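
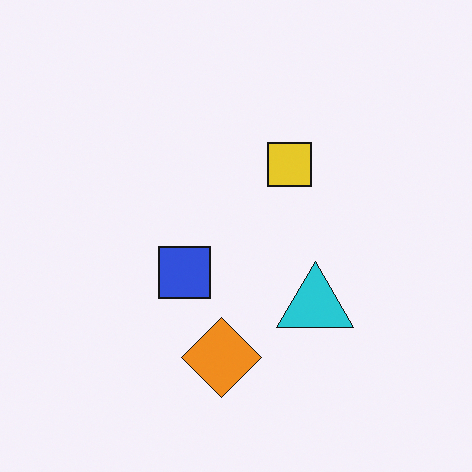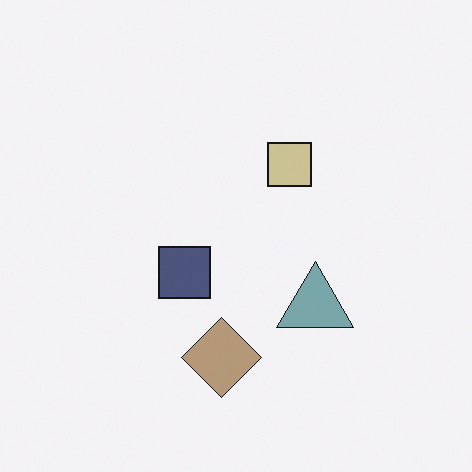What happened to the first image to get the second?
It was heavily desaturated.

All colors are more muted and greyish — a global saturation change.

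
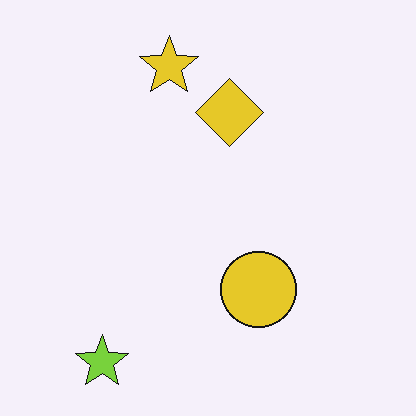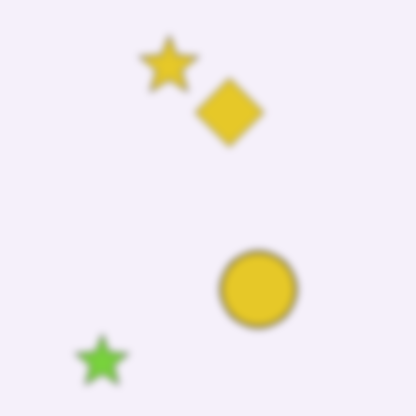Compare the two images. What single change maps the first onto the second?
Moderately blurred.

Shape edges and outlines are uniformly softened across the whole image.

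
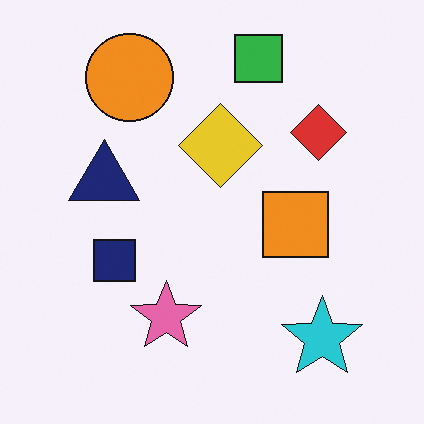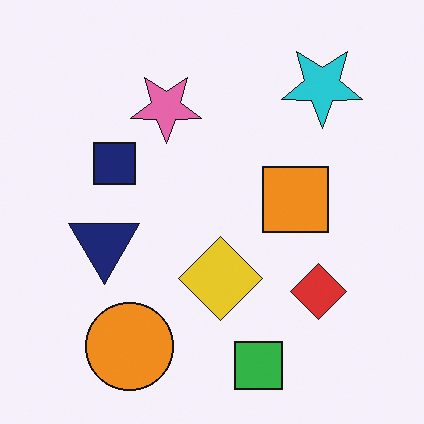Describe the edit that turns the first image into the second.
This is the original image flipped vertically (top ↔ bottom).

The green square is in the top of the first image and the bottom of the second — shapes on opposite sides of the horizontal midline have swapped in a mirror flip.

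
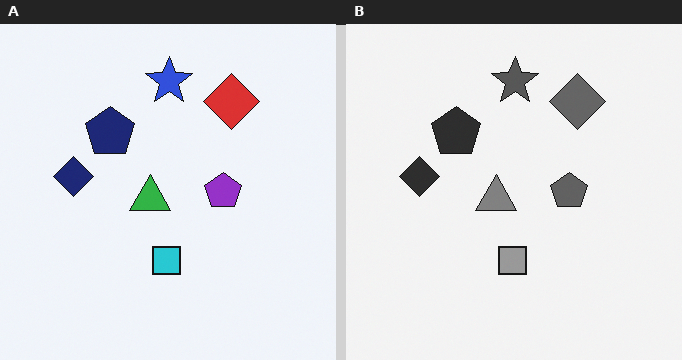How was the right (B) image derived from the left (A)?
The image was converted to grayscale.

All color is removed — every shape is now a shade of grey.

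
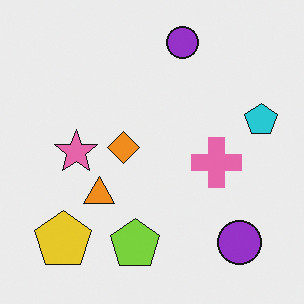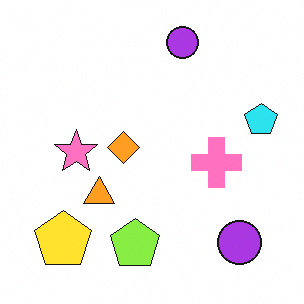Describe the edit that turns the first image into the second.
The second image is the first slightly brightened.

Every pixel — background and shapes alike — is uniformly brightened.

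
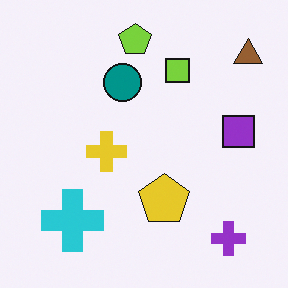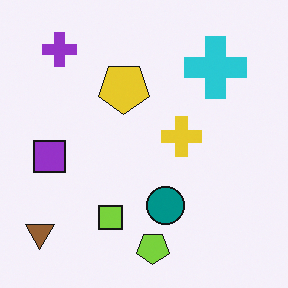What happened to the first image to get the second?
The transformation is: rotated 180°.

The brown triangle sits in the top-right of the first image and the bottom-left of the second — consistent with a whole-image 180° rotation.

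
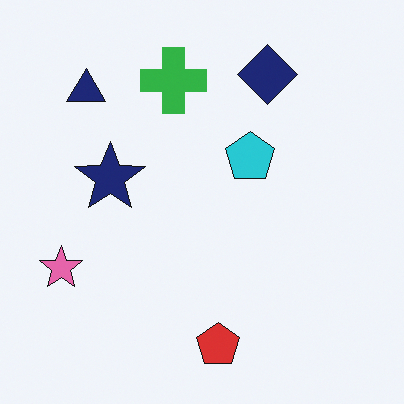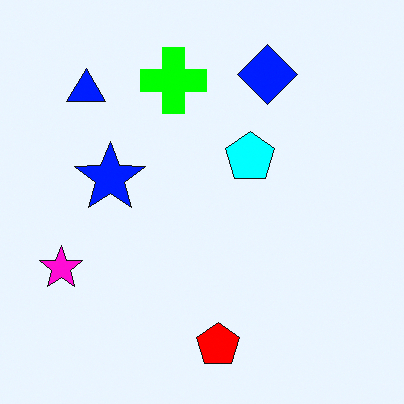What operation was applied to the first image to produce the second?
The transformation is: heavily oversaturated.

All colors are more vivid — a global saturation change.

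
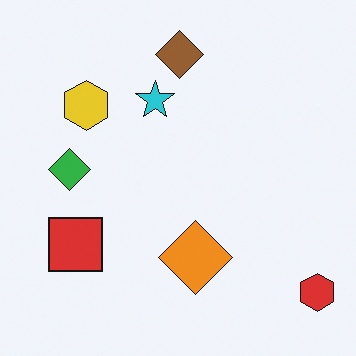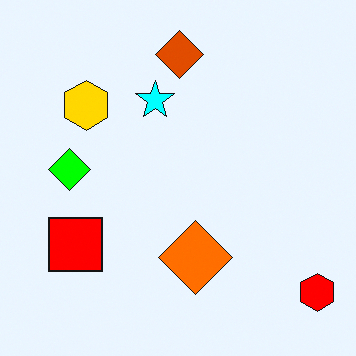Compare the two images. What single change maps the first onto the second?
It was heavily oversaturated.

All colors are more vivid — a global saturation change.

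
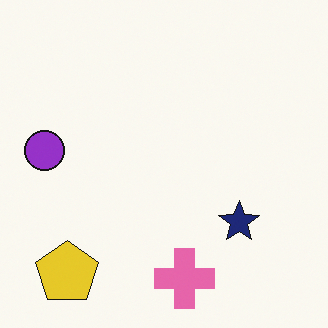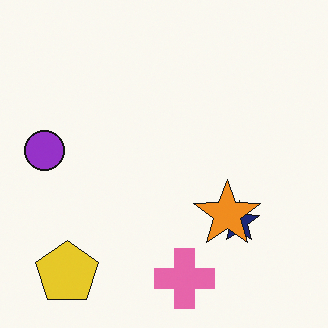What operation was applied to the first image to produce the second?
The second image is the first overlaid with an additional orange star.

An orange star appears in the second image that is absent from the first.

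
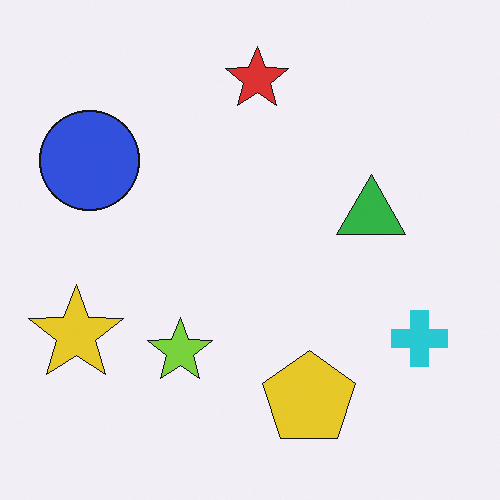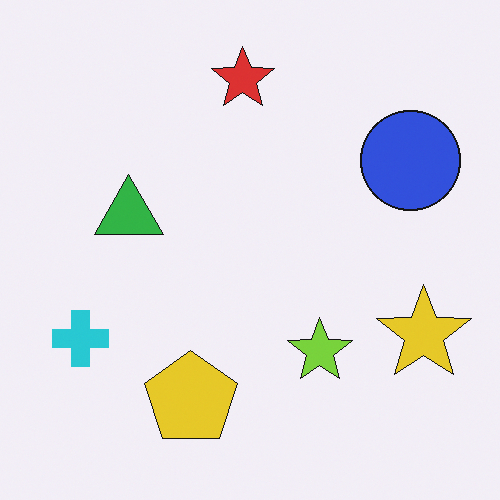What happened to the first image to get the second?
It was flipped horizontally (left ↔ right).

The yellow star is in the bottom-left of the first image and the bottom-right of the second — shapes on opposite sides of the vertical midline have swapped in a mirror flip.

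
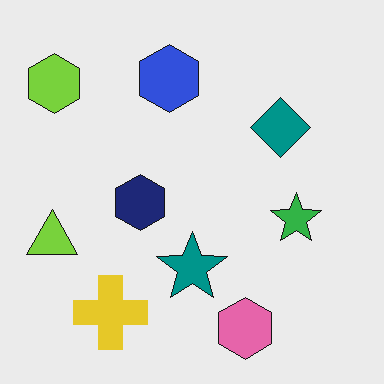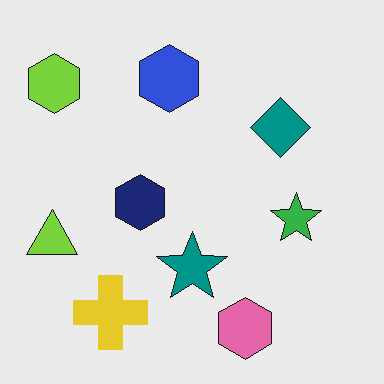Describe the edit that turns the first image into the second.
JPEG-compressed with visible artifacts.

Blocky 8×8 compression artifacts appear around shape edges and the flat background shows ringing — characteristic JPEG degradation.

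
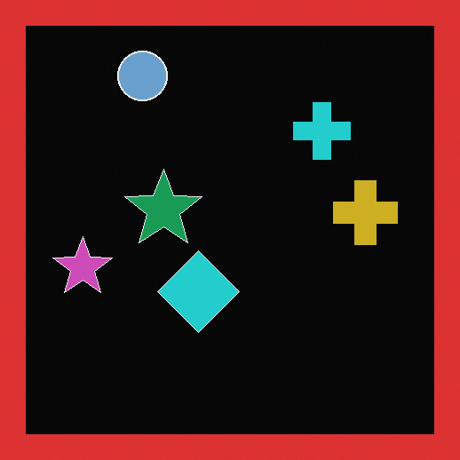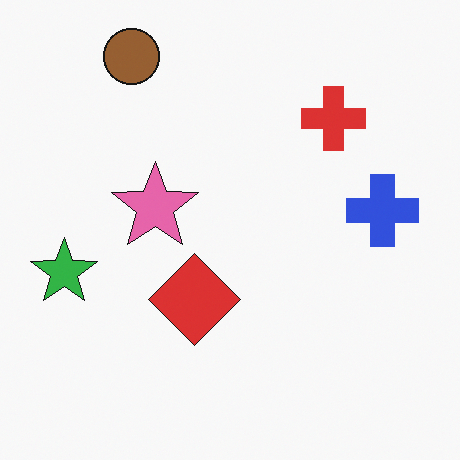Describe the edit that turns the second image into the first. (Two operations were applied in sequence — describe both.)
The transformation is: color-inverted (negative), then framed with a red border.

The light background has become dark and every shape's color is its complement — a photographic negative. A solid red frame runs around the edge of the first image, with the content slightly shrunk inside it.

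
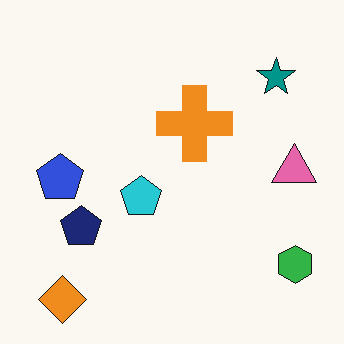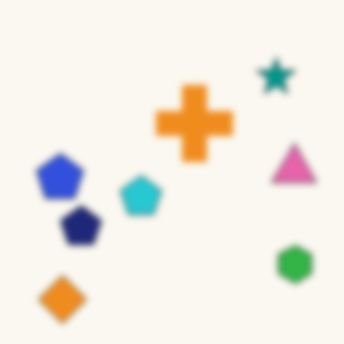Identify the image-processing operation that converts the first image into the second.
This is the original image noticeably gaussian-blurred.

Shape edges and outlines are uniformly softened across the whole image.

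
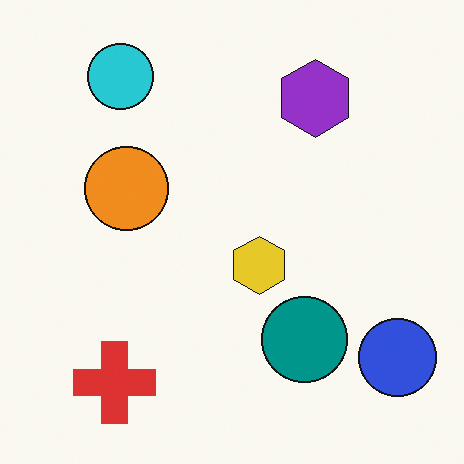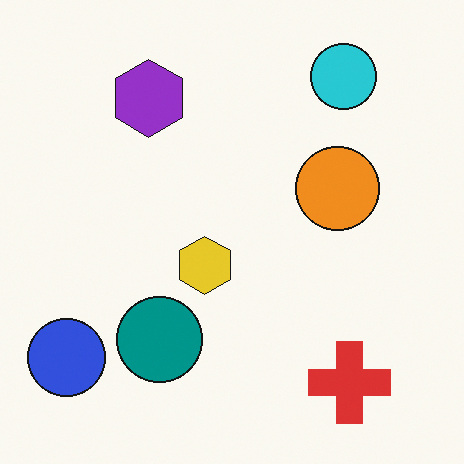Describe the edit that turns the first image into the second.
The image was flipped horizontally (left ↔ right).

The blue circle is in the bottom-right of the first image and the bottom-left of the second — shapes on opposite sides of the vertical midline have swapped in a mirror flip.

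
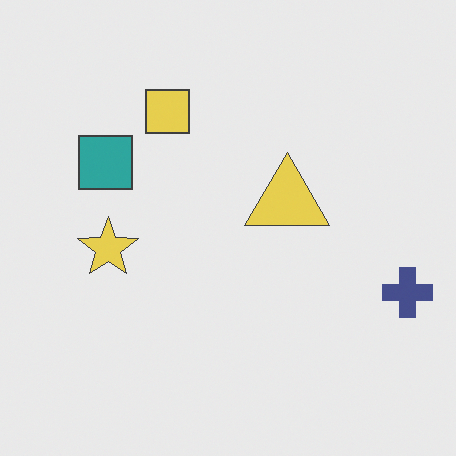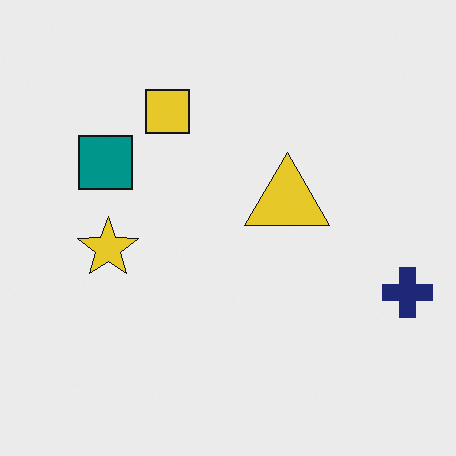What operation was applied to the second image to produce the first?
It was given slightly reduced contrast.

Tones are pushed toward mid-grey across the whole image — a global contrast change.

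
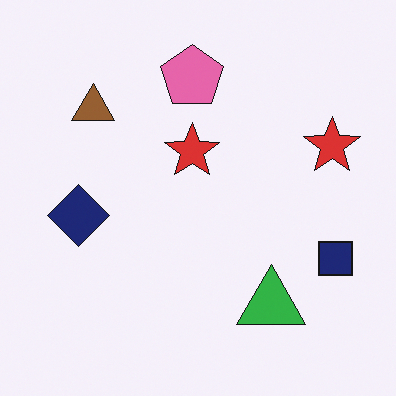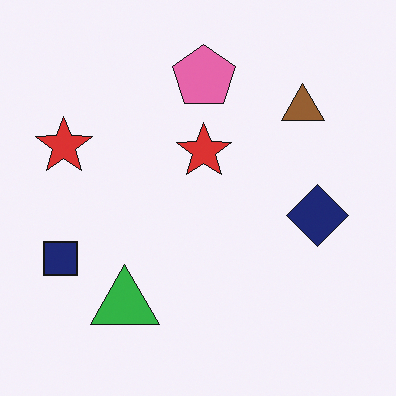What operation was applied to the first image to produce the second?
This is the original image flipped horizontally (left ↔ right).

The navy square is in the right of the first image and the left of the second — shapes on opposite sides of the vertical midline have swapped in a mirror flip.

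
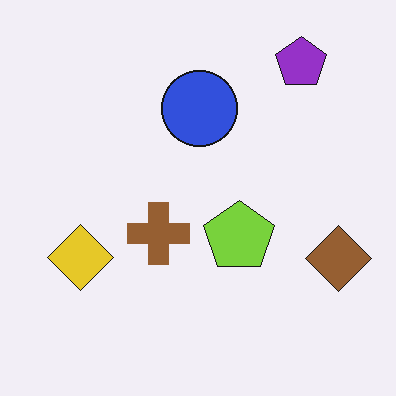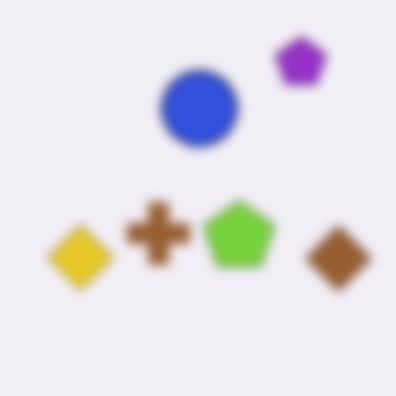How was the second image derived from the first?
It was strongly gaussian-blurred.

Shape edges and outlines are uniformly softened across the whole image.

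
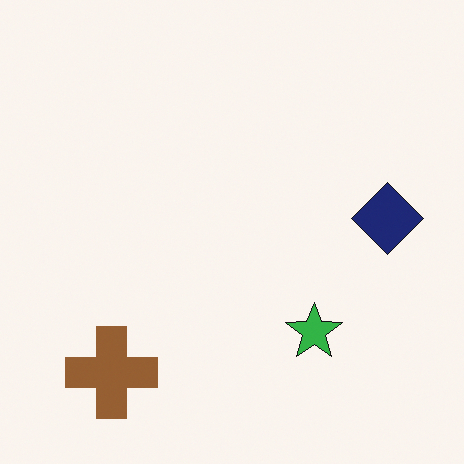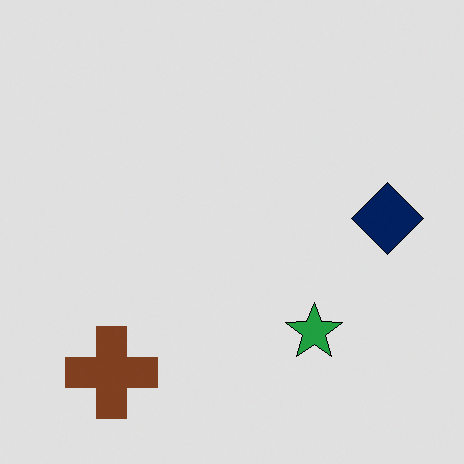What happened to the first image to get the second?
Moderately posterized.

Each flat color has snapped to a coarser quantized level — most visibly, the near-white background has dropped to a flat grey.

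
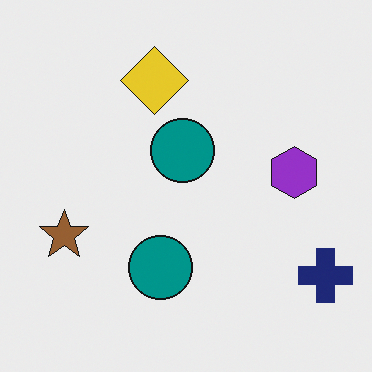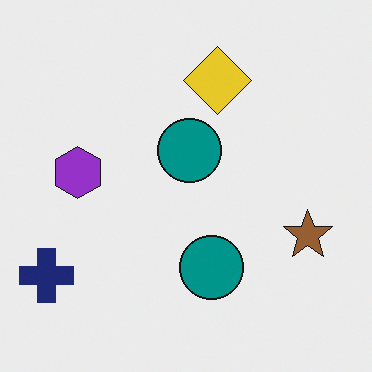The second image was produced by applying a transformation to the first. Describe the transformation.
The second image is the first flipped horizontally (left ↔ right).

The navy cross is in the bottom-right of the first image and the bottom-left of the second — shapes on opposite sides of the vertical midline have swapped in a mirror flip.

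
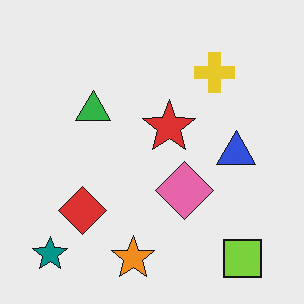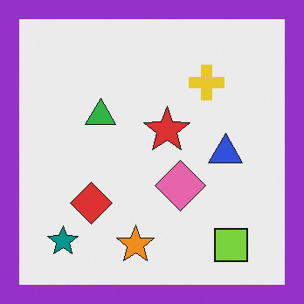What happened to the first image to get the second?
This is the original image framed with a purple border.

A solid purple frame runs around the edge of the second image, with the content slightly shrunk inside it.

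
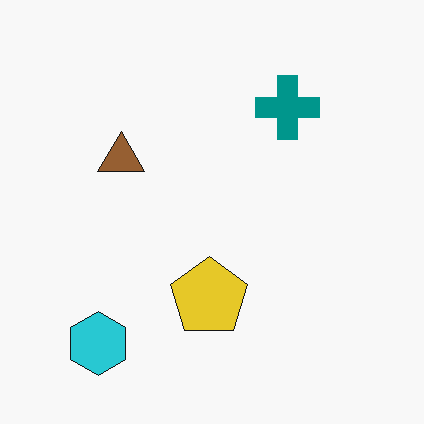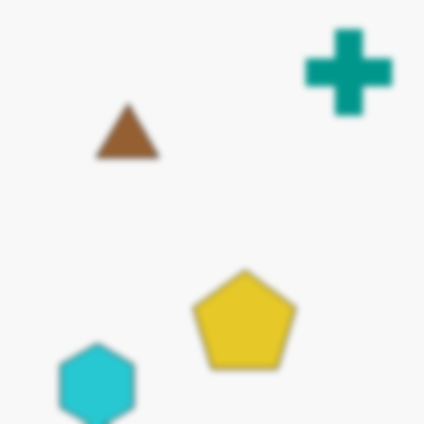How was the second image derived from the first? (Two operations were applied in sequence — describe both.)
The second image is the first cropped to a modestly smaller region and rescaled, then moderately blurred.

The visible shapes are larger and the field of view is narrower; shapes near the original edges may be partly or wholly outside the frame — a crop-and-rescale. Shape edges and outlines are uniformly softened across the whole image.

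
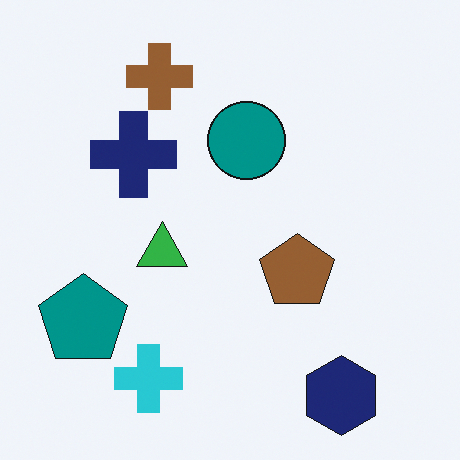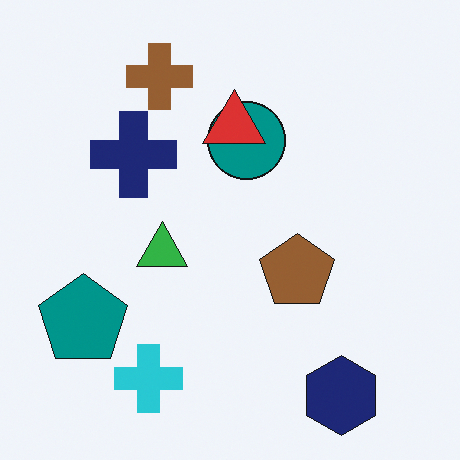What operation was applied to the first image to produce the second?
It was overlaid with an additional red triangle.

A red triangle appears in the second image that is absent from the first.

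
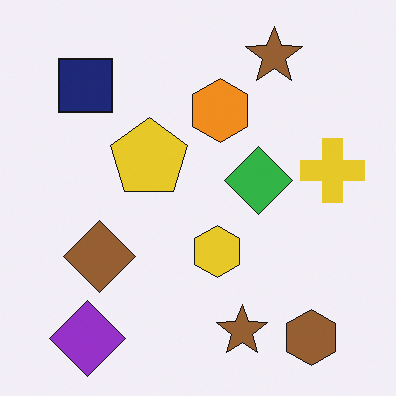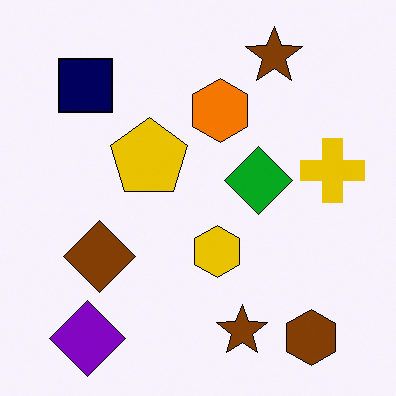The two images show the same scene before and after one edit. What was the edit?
This is the original image given slightly increased contrast.

Tones are pushed away from mid-grey across the whole image — a global contrast change.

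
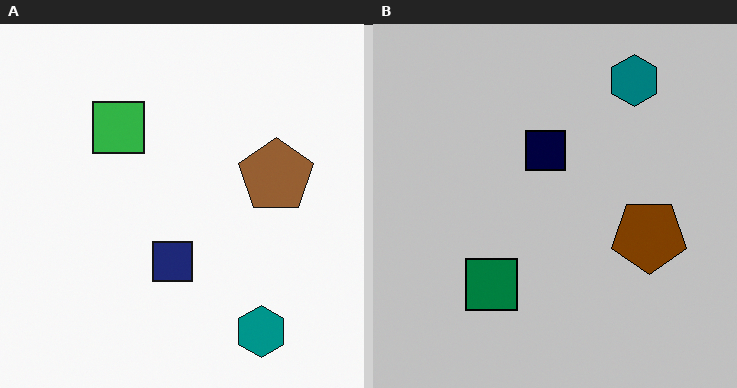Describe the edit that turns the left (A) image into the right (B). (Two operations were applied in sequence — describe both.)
The image was flipped vertically (top ↔ bottom), then aggressively posterized.

The teal hexagon is in the bottom-right of the left (A) image and the top-right of the right (B) — shapes on opposite sides of the horizontal midline have swapped in a mirror flip. Each flat color has snapped to a coarser quantized level — most visibly, the near-white background has dropped to a flat grey.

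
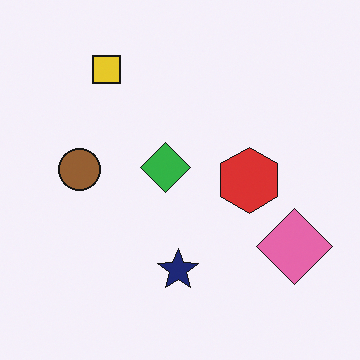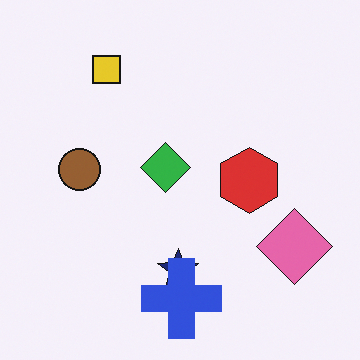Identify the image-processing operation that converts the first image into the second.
The second image is the first overlaid with an additional blue cross.

A blue cross appears in the second image that is absent from the first.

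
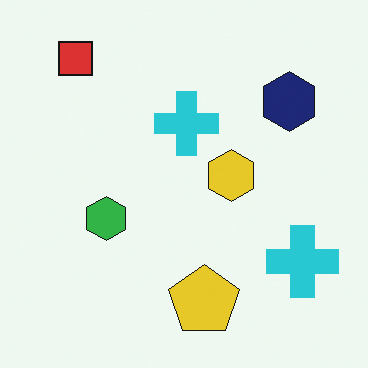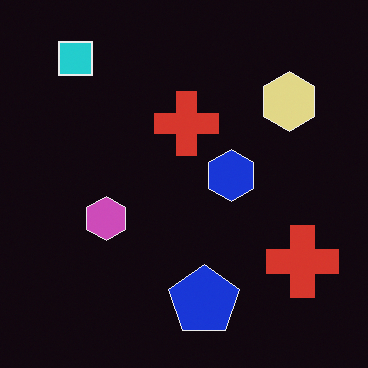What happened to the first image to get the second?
The image was color-inverted (negative).

The light background has become dark and every shape's color is its complement — a photographic negative.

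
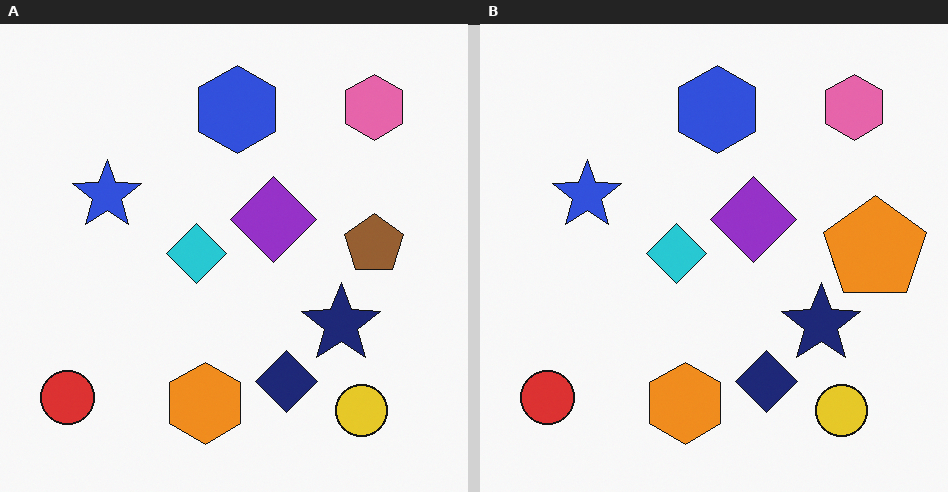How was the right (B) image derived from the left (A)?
It was overlaid with an additional orange pentagon.

An orange pentagon appears in the right (B) image that is absent from the left (A).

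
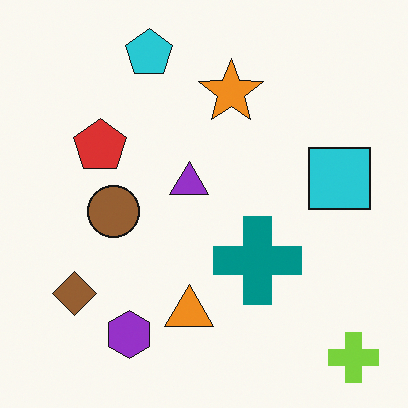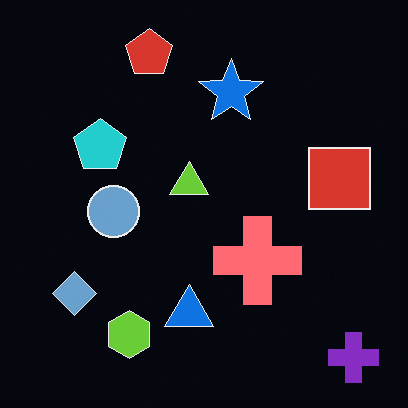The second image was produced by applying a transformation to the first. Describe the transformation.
This is the original image color-inverted (negative).

The light background has become dark and every shape's color is its complement — a photographic negative.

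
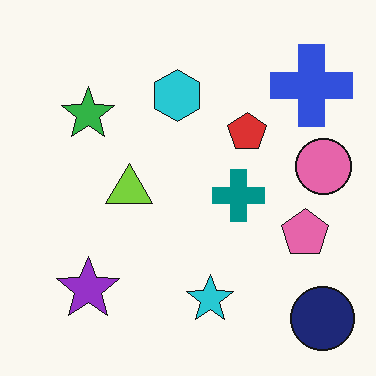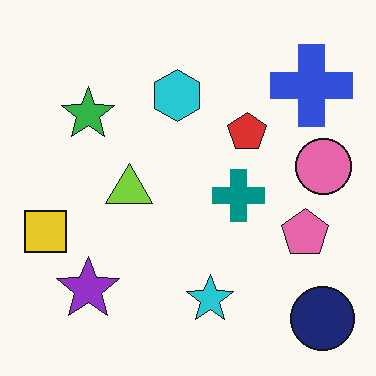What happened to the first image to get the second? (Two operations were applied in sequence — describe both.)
The transformation is: JPEG-compressed with visible artifacts, then overlaid with an additional yellow square.

Blocky 8×8 compression artifacts appear around shape edges and the flat background shows ringing — characteristic JPEG degradation. A yellow square appears in the second image that is absent from the first.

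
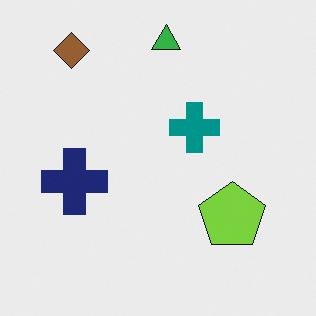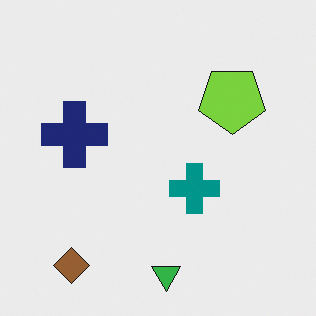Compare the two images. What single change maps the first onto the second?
This is the original image flipped vertically (top ↔ bottom).

The green triangle is in the top of the first image and the bottom of the second — shapes on opposite sides of the horizontal midline have swapped in a mirror flip.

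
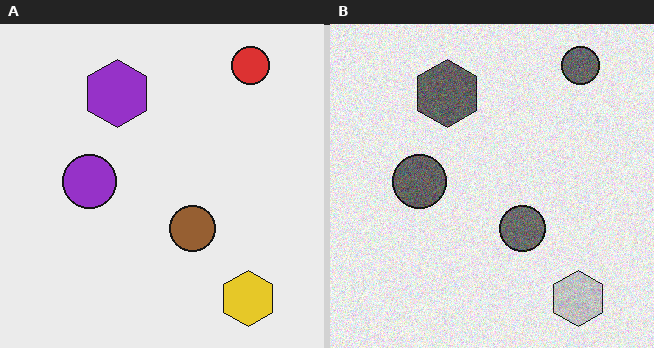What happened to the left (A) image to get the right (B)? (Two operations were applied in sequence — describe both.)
It was converted to grayscale, then degraded with moderate additive noise.

All color is removed — every shape is now a shade of grey. Random speckle covers the whole image, including the flat background.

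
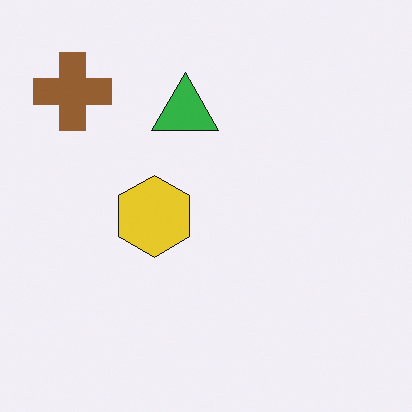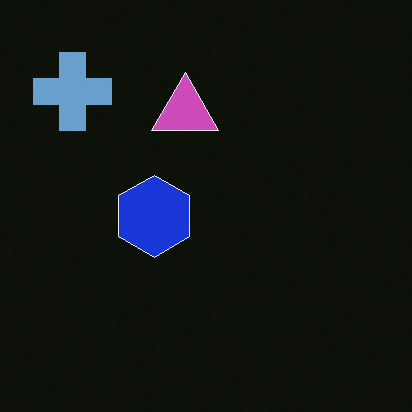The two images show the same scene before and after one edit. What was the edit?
The second image is the first color-inverted (negative).

The light background has become dark and every shape's color is its complement — a photographic negative.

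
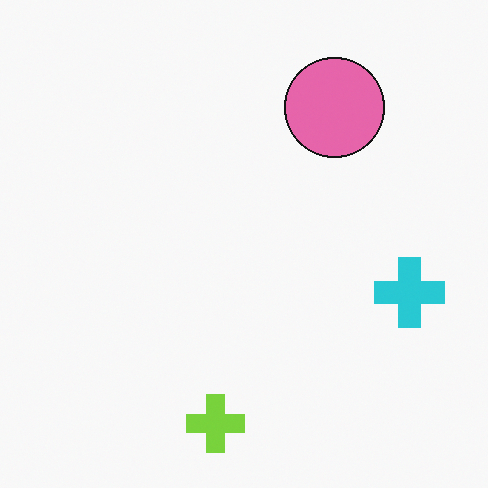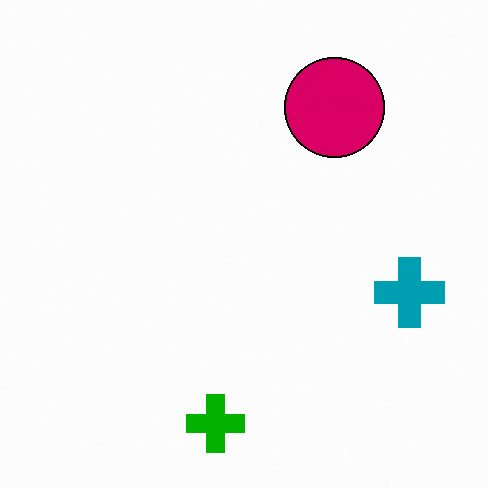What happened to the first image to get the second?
The second image is the first boosted in contrast.

Tones are pushed away from mid-grey across the whole image — a global contrast change.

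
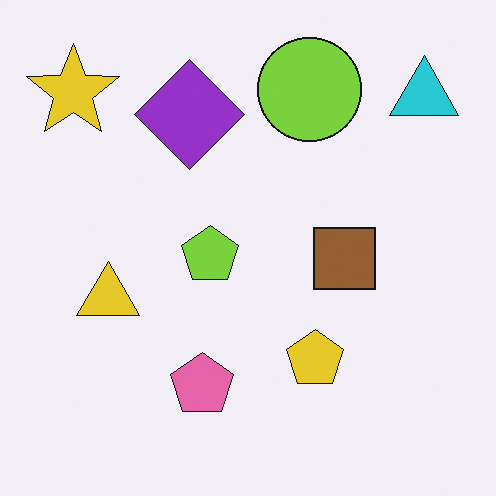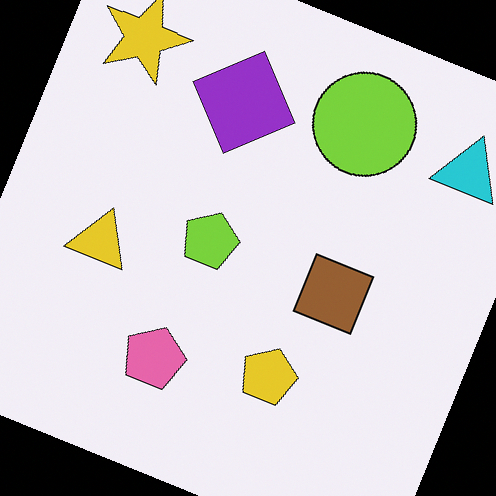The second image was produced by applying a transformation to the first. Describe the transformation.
This is the original image rotated clockwise by a clearly visible amount.

Every shape is tilted by the same angle and the image corners show triangular fill wedges — a whole-image rotation by a non-right angle.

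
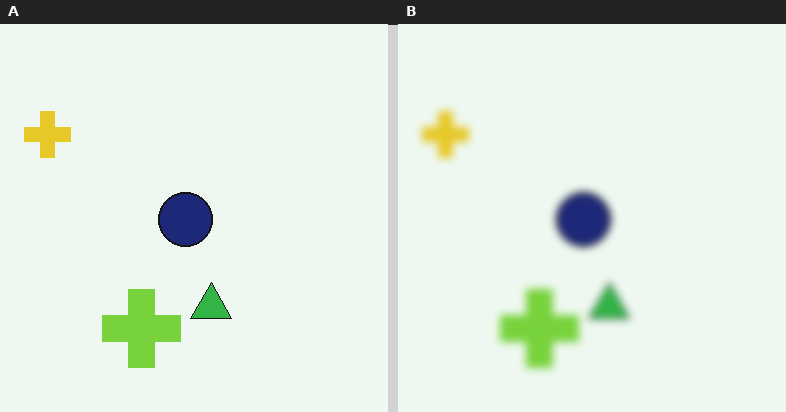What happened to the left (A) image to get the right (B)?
The image was noticeably gaussian-blurred.

Shape edges and outlines are uniformly softened across the whole image.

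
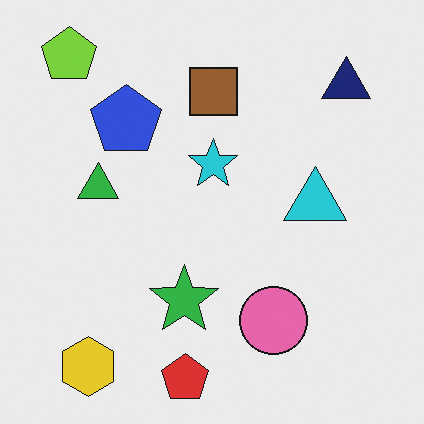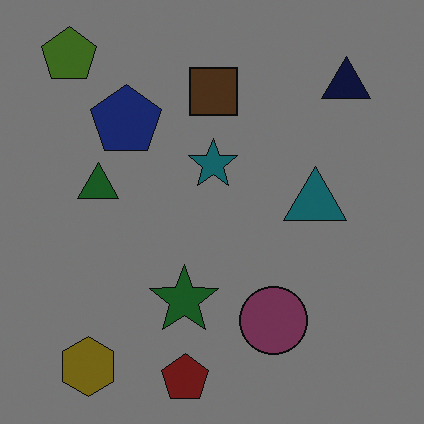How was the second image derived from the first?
The image was noticeably darkened.

Every pixel — background and shapes alike — is uniformly darkened.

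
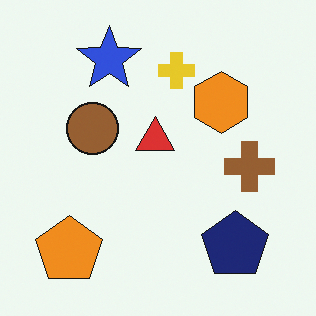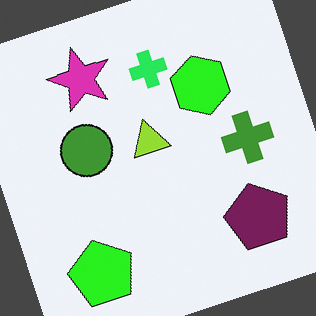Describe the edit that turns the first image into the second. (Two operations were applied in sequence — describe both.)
It was rotated counter-clockwise by a moderate amount, then hue-shifted through roughly a third of the color wheel.

Every shape is tilted by the same angle and the image corners show triangular fill wedges — a whole-image rotation by a non-right angle. Every shape's color has rotated by the same amount around the hue wheel — a uniform hue shift.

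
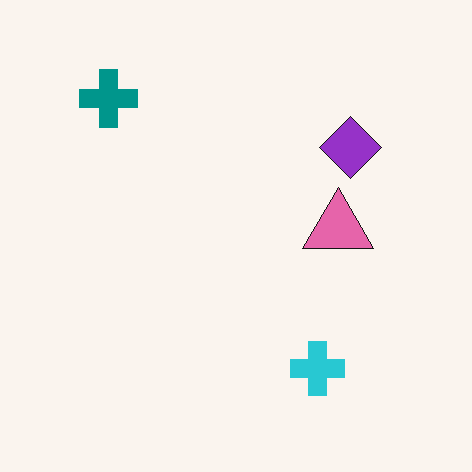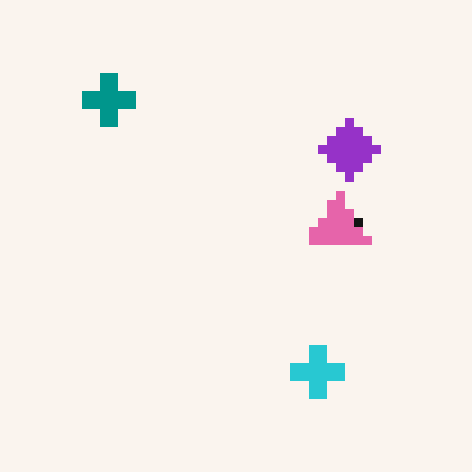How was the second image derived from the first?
This is the original image coarsely pixelated.

Shapes are reduced to large square blocks; fine edges and outlines are lost — a downscale-then-upscale (mosaic) effect.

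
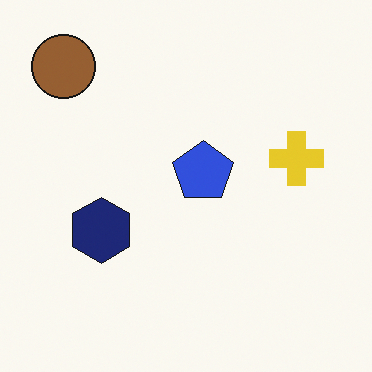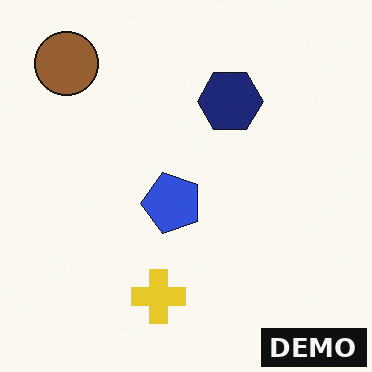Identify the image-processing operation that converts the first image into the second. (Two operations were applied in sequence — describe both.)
The second image is the first transposed (reflected across the top-left ↔ bottom-right diagonal), then watermarked with the text "DEMO" in the lower-right corner.

Shapes have swapped their row and column positions — what was in the top-right is now in the bottom-left — a diagonal reflection. A dark label reading "DEMO" appears in the lower-right corner.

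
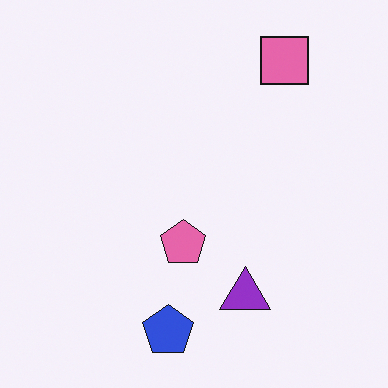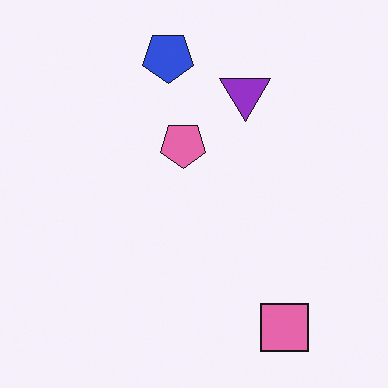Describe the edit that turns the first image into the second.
The image was flipped vertically (top ↔ bottom).

The blue pentagon is in the bottom of the first image and the top of the second — shapes on opposite sides of the horizontal midline have swapped in a mirror flip.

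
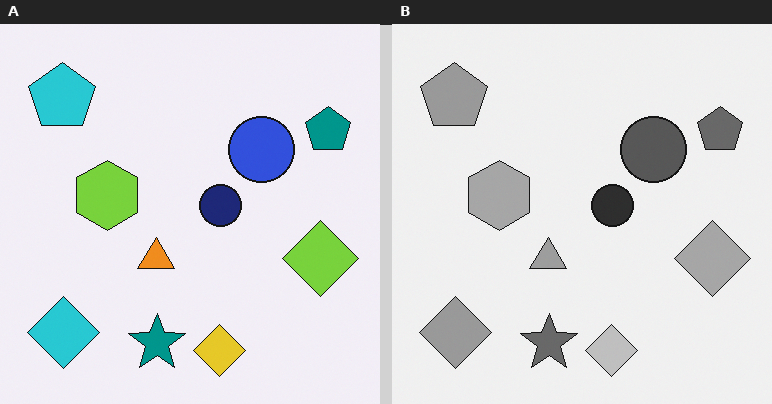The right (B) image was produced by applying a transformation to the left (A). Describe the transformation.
It was converted to grayscale.

All color is removed — every shape is now a shade of grey.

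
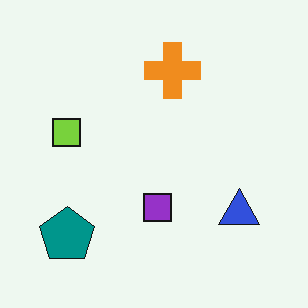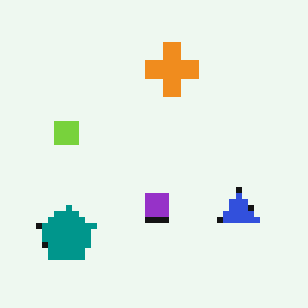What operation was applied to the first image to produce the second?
This is the original image pixelated into visible square blocks.

Shapes are reduced to large square blocks; fine edges and outlines are lost — a downscale-then-upscale (mosaic) effect.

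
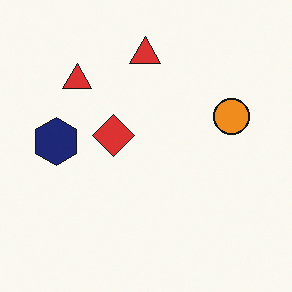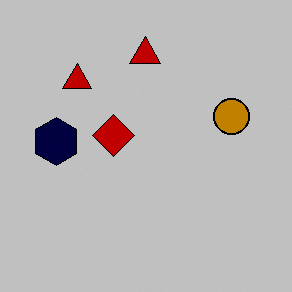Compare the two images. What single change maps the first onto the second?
This is the original image heavily posterized to just a handful of flat colors.

Each flat color has snapped to a coarser quantized level — most visibly, the near-white background has dropped to a flat grey.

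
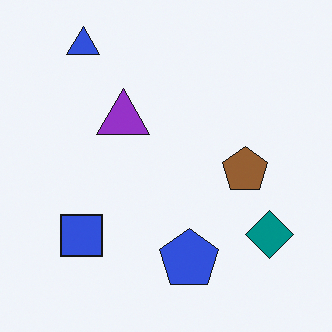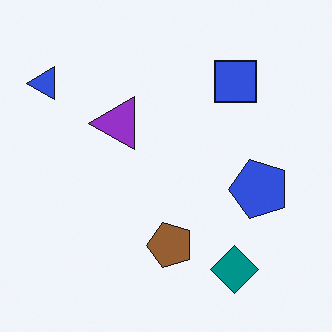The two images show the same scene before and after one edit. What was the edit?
The image was transposed (reflected across the top-left ↔ bottom-right diagonal).

Shapes have swapped their row and column positions — what was in the top-right is now in the bottom-left — a diagonal reflection.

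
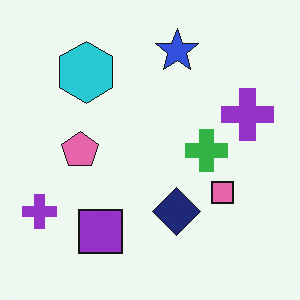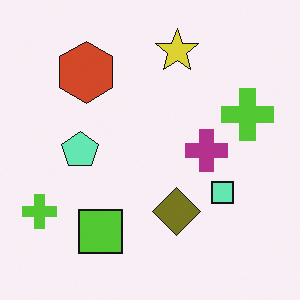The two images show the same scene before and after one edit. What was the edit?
It was hue-shifted by a large amount.

Every shape's color has rotated by the same amount around the hue wheel — a uniform hue shift.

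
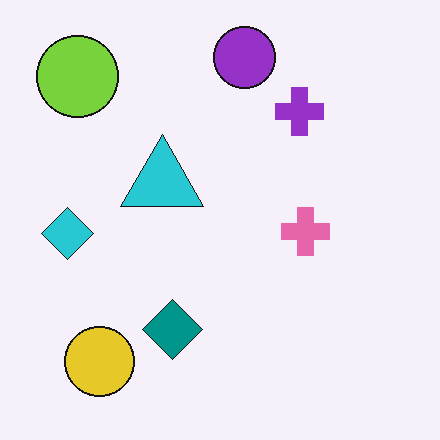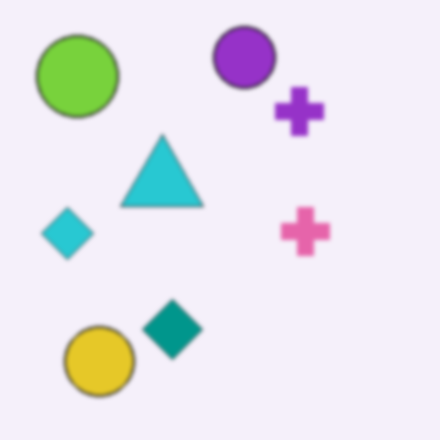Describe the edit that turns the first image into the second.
It was slightly softened.

Shape edges and outlines are uniformly softened across the whole image.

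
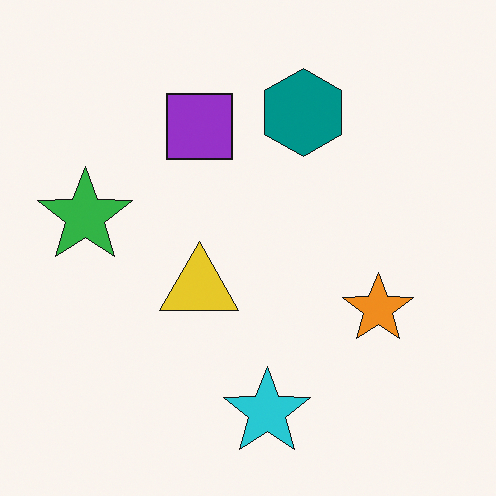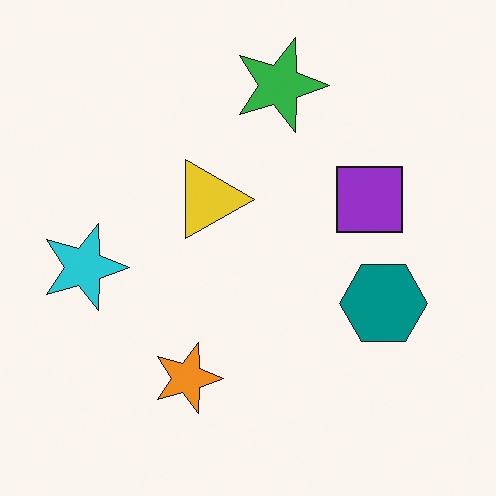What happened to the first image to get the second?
It was rotated 90° clockwise.

The green star sits in the left of the first image and the top of the second — consistent with a whole-image 90° clockwise rotation.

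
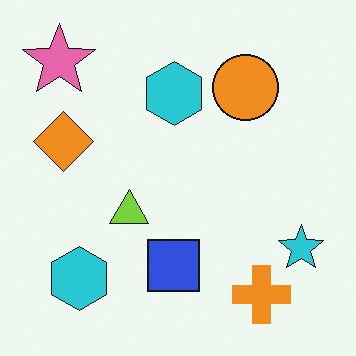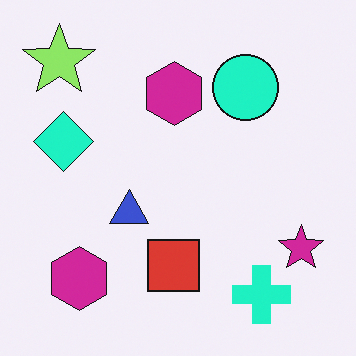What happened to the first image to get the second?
It was hue-shifted by a moderate amount.

Every shape's color has rotated by the same amount around the hue wheel — a uniform hue shift.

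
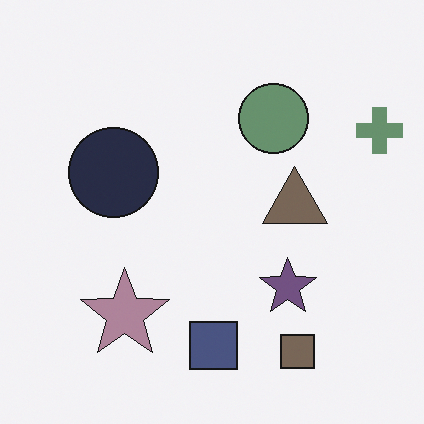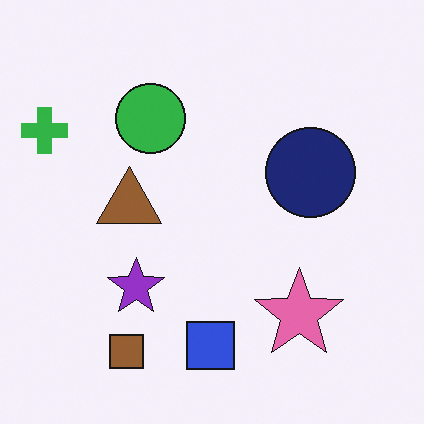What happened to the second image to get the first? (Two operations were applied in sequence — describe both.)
This is the original image heavily desaturated, then flipped horizontally (left ↔ right).

All colors are more muted and greyish — a global saturation change. The green cross is in the top-left of the second image and the top-right of the first — shapes on opposite sides of the vertical midline have swapped in a mirror flip.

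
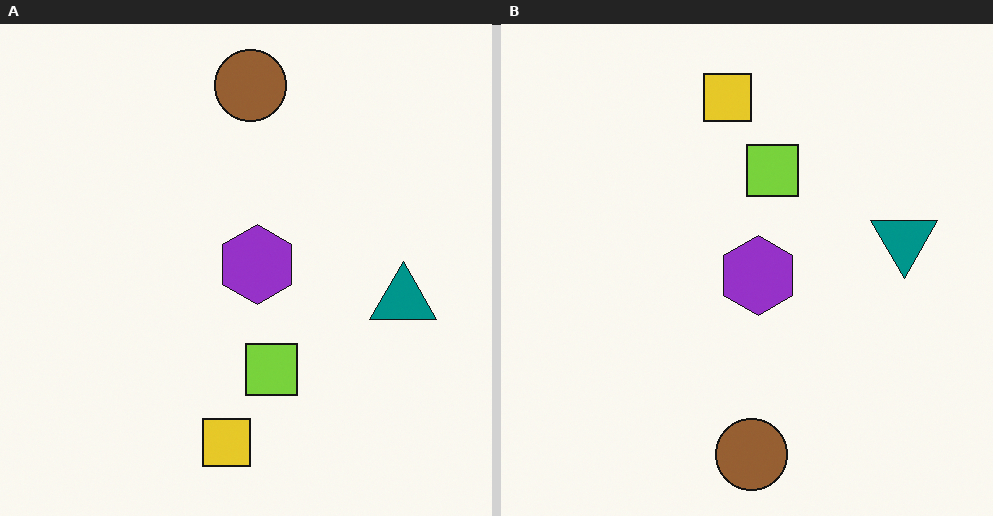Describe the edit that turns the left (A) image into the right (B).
Flipped vertically (top ↔ bottom).

The brown circle is in the top of the left (A) image and the bottom of the right (B) — shapes on opposite sides of the horizontal midline have swapped in a mirror flip.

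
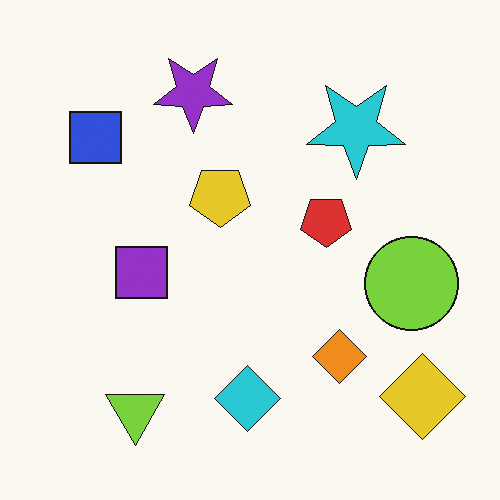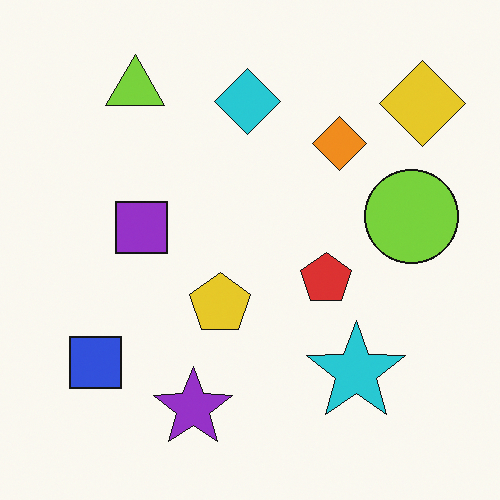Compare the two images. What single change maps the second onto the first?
The first image is the second flipped vertically (top ↔ bottom).

The lime triangle is in the top-left of the second image and the bottom-left of the first — shapes on opposite sides of the horizontal midline have swapped in a mirror flip.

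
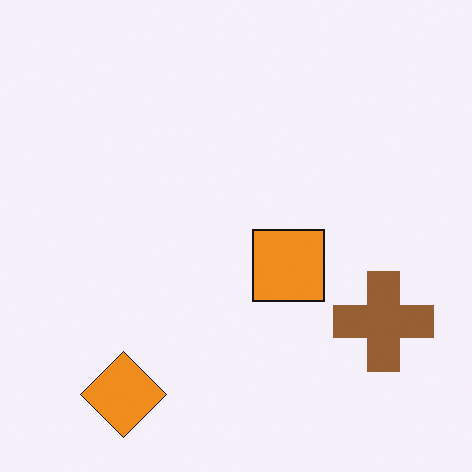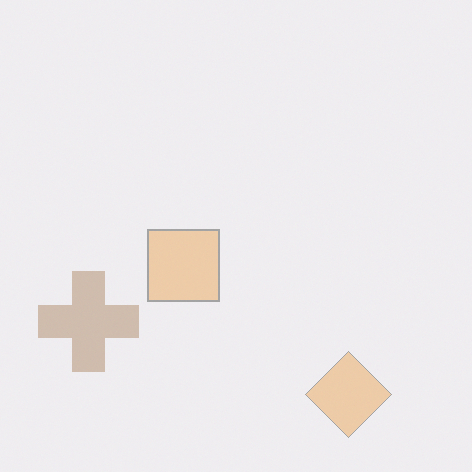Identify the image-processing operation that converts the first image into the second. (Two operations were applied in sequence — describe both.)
It was given much lower contrast, then flipped horizontally (left ↔ right).

Tones are pushed toward mid-grey across the whole image — a global contrast change. The brown cross is in the bottom-right of the first image and the bottom-left of the second — shapes on opposite sides of the vertical midline have swapped in a mirror flip.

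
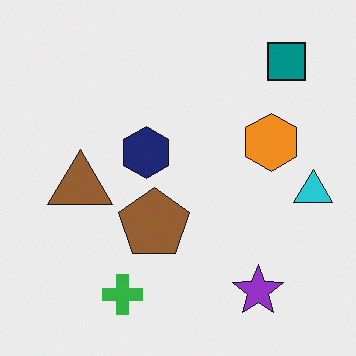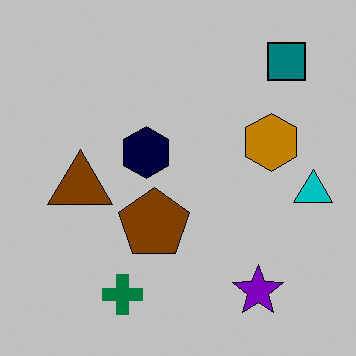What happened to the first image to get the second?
The second image is the first aggressively posterized.

Each flat color has snapped to a coarser quantized level — most visibly, the near-white background has dropped to a flat grey.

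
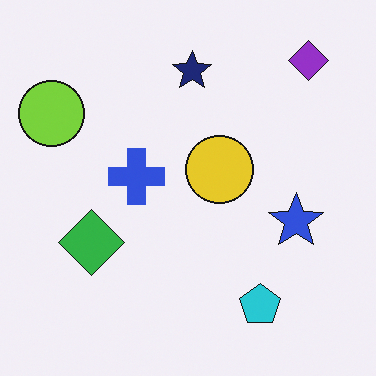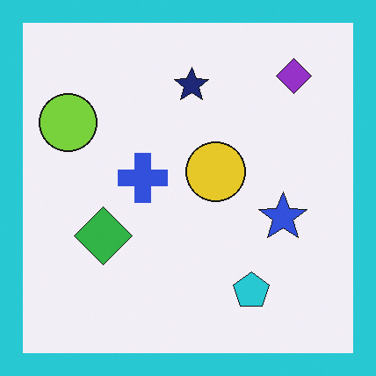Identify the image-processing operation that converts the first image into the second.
It was framed with a cyan border.

A solid cyan frame runs around the edge of the second image, with the content slightly shrunk inside it.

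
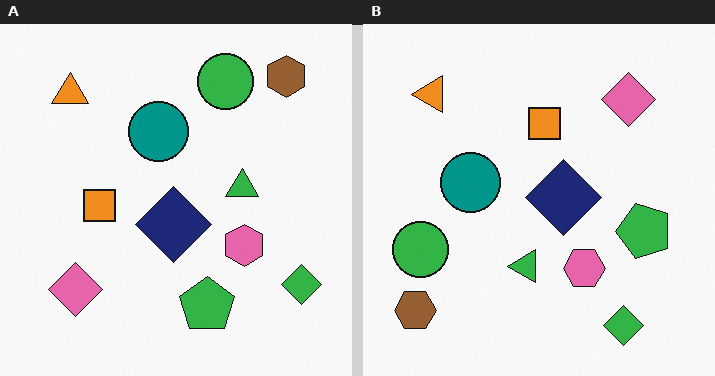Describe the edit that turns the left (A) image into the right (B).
It was transposed (reflected across the top-left ↔ bottom-right diagonal).

Shapes have swapped their row and column positions — what was in the top-right is now in the bottom-left — a diagonal reflection.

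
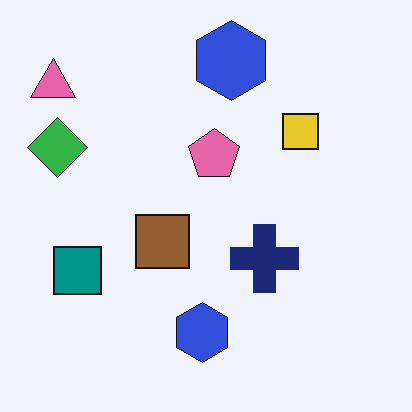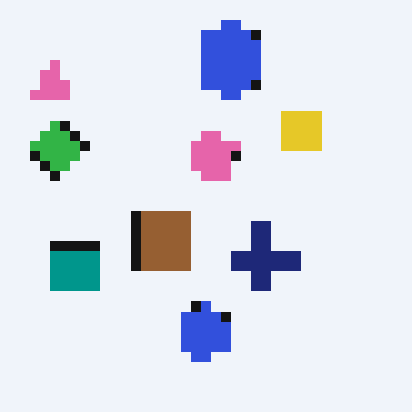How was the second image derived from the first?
The transformation is: coarsely pixelated.

Shapes are reduced to large square blocks; fine edges and outlines are lost — a downscale-then-upscale (mosaic) effect.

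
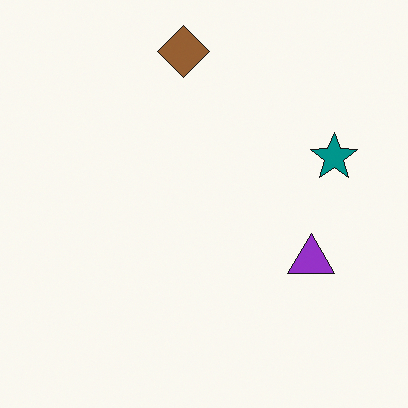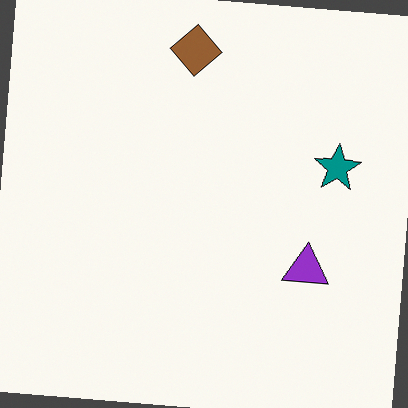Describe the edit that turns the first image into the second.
It was rotated clockwise by a slight angle.

Every shape is tilted by the same angle and the image corners show triangular fill wedges — a whole-image rotation by a non-right angle.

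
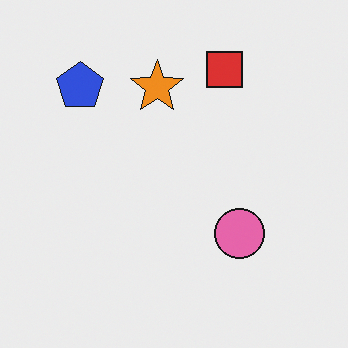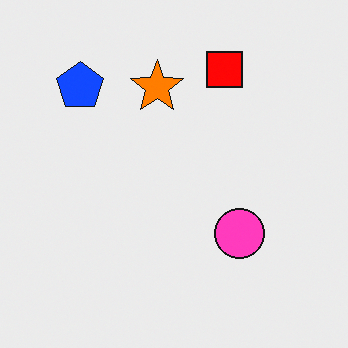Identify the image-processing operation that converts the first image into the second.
Made much more vivid (saturation change).

All colors are more vivid — a global saturation change.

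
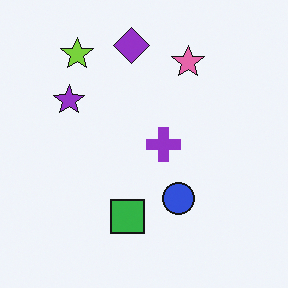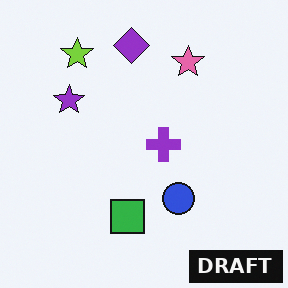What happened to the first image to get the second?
It was watermarked with the text "DRAFT" in the lower-right corner.

A dark label reading "DRAFT" appears in the lower-right corner.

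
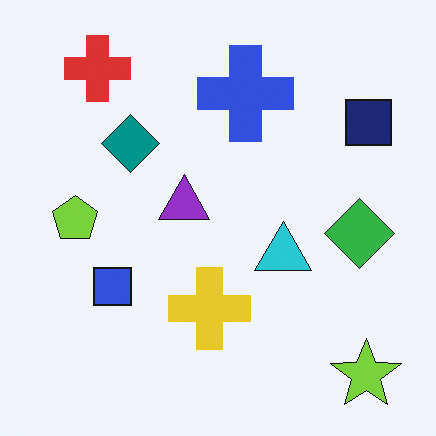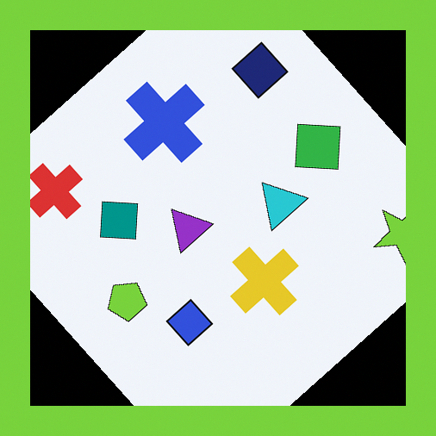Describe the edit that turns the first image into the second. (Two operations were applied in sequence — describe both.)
It was rotated counter-clockwise by a large amount — several tens of degrees, then framed with a lime border.

Every shape is tilted by the same angle and the image corners show triangular fill wedges — a whole-image rotation by a non-right angle. A solid lime frame runs around the edge of the second image, with the content slightly shrunk inside it.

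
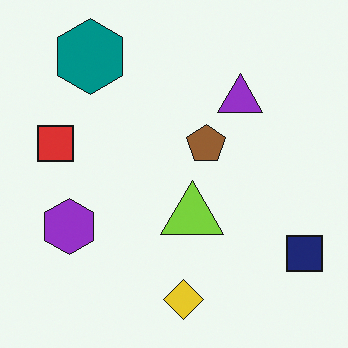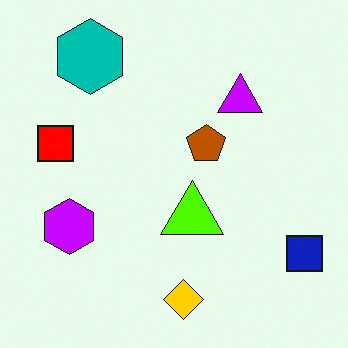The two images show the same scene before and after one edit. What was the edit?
The second image is the first heavily oversaturated.

All colors are more vivid — a global saturation change.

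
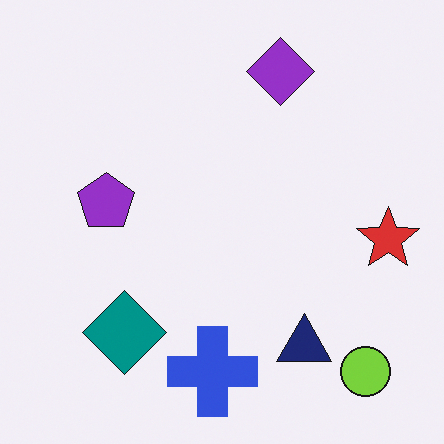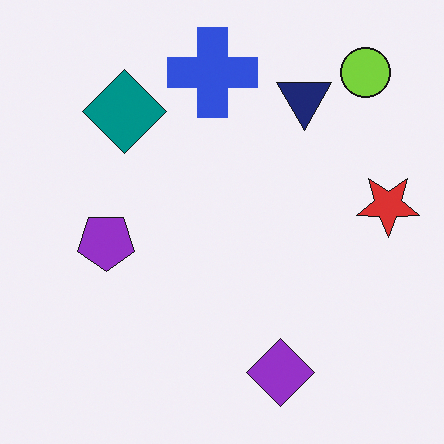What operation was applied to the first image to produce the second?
The image was flipped vertically (top ↔ bottom).

The purple diamond is in the top of the first image and the bottom of the second — shapes on opposite sides of the horizontal midline have swapped in a mirror flip.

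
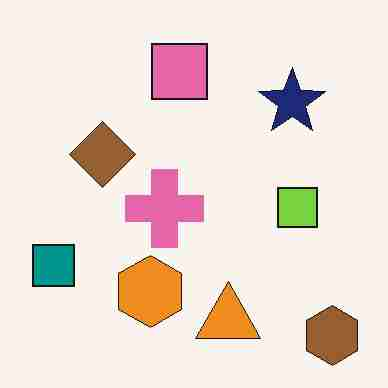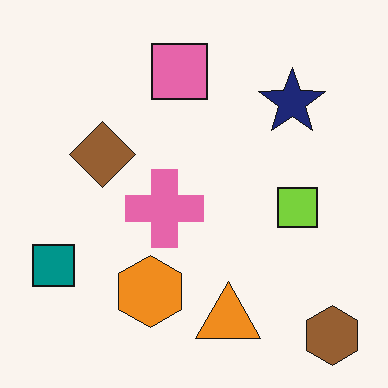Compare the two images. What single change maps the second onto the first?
The image was degraded with heavy JPEG compression.

Blocky 8×8 compression artifacts appear around shape edges and the flat background shows ringing — characteristic JPEG degradation.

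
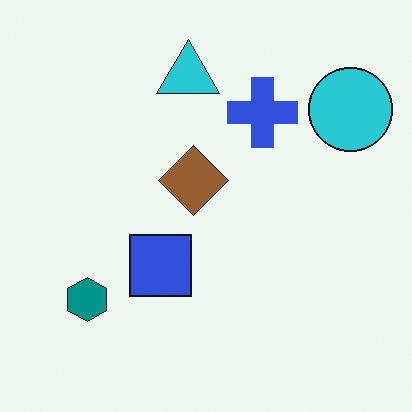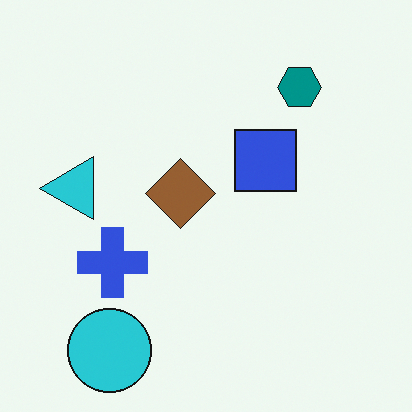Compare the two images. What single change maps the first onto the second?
The image was transposed (reflected across the top-left ↔ bottom-right diagonal).

Shapes have swapped their row and column positions — what was in the top-right is now in the bottom-left — a diagonal reflection.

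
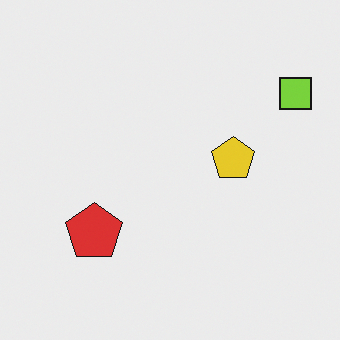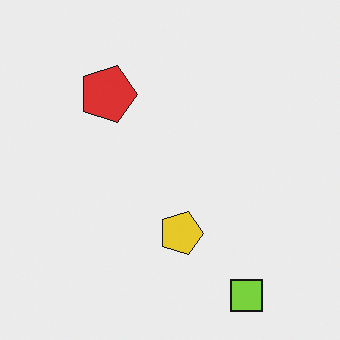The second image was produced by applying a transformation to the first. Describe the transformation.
The second image is the first rotated 90° clockwise.

The lime square sits in the top-right of the first image and the bottom-right of the second — consistent with a whole-image 90° clockwise rotation.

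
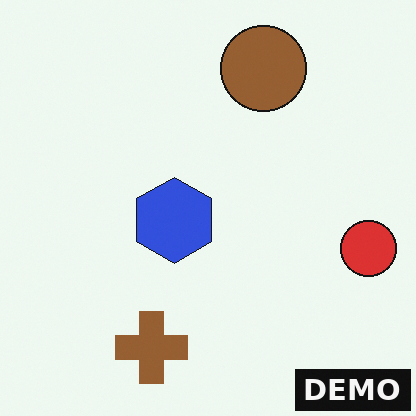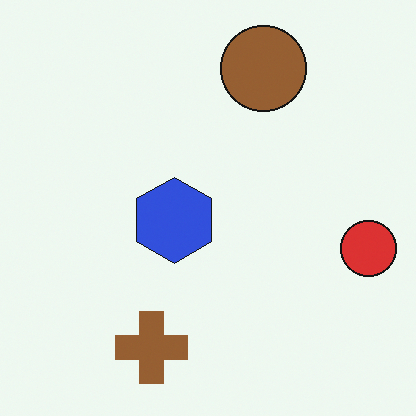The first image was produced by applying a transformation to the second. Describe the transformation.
The first image is the second watermarked with the text "DEMO" in the lower-right corner.

A dark label reading "DEMO" appears in the lower-right corner.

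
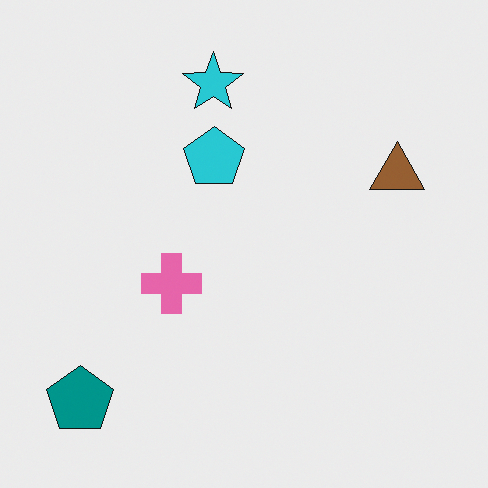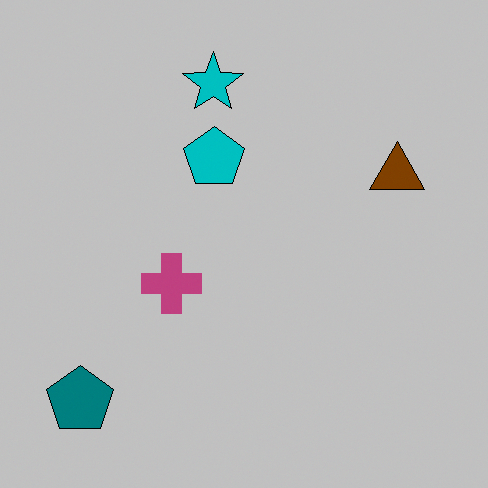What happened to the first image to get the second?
Aggressively posterized.

Each flat color has snapped to a coarser quantized level — most visibly, the near-white background has dropped to a flat grey.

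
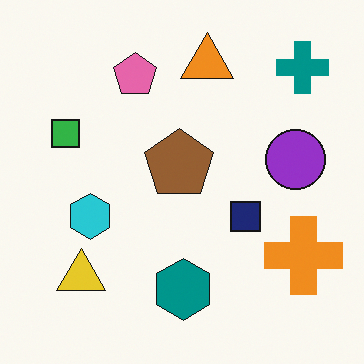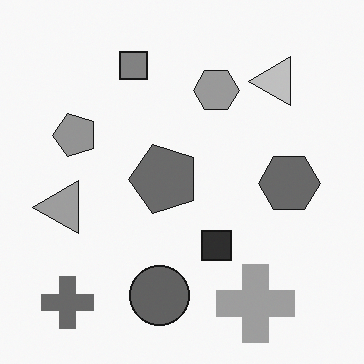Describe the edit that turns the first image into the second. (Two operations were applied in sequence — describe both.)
The second image is the first converted to grayscale, then transposed (reflected across the top-left ↔ bottom-right diagonal).

All color is removed — every shape is now a shade of grey. Shapes have swapped their row and column positions — what was in the top-right is now in the bottom-left — a diagonal reflection.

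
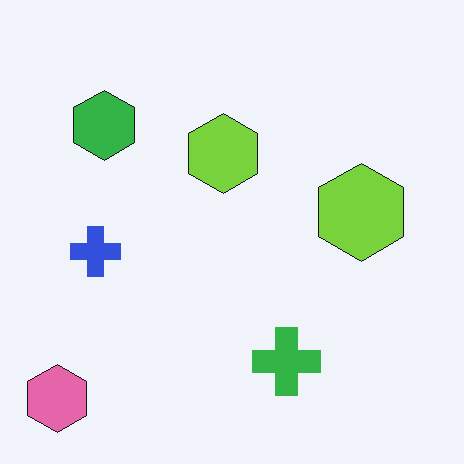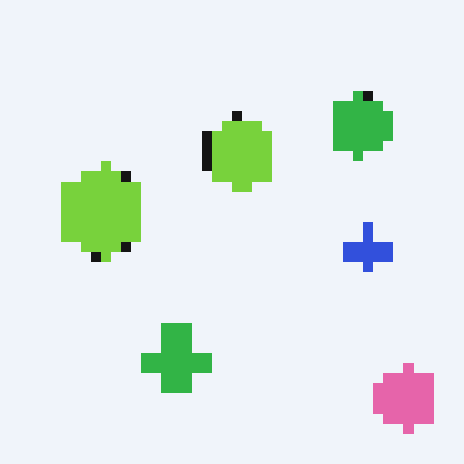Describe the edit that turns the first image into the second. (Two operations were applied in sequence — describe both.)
This is the original image coarsely pixelated, then flipped horizontally (left ↔ right).

Shapes are reduced to large square blocks; fine edges and outlines are lost — a downscale-then-upscale (mosaic) effect. The pink hexagon is in the bottom-left of the first image and the bottom-right of the second — shapes on opposite sides of the vertical midline have swapped in a mirror flip.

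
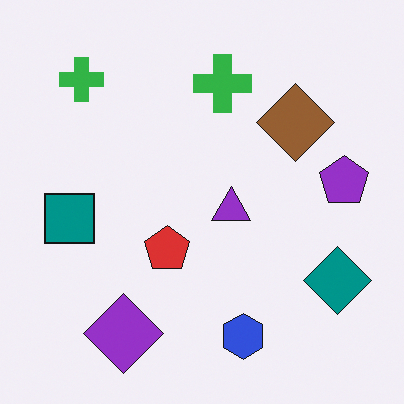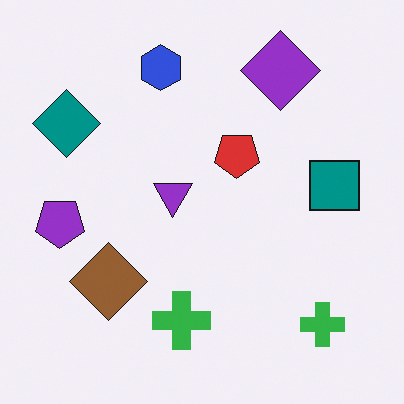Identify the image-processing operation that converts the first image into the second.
Rotated 180°.

The teal diamond sits in the bottom-right of the first image and the top-left of the second — consistent with a whole-image 180° rotation.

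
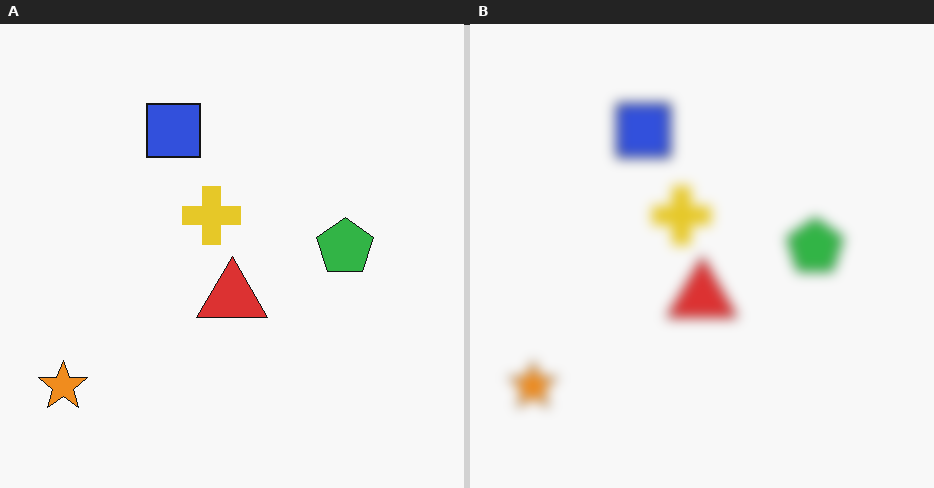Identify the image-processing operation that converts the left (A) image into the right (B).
The transformation is: heavily blurred.

Shape edges and outlines are uniformly softened across the whole image.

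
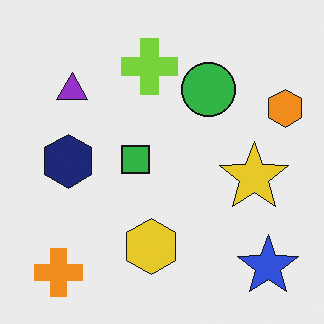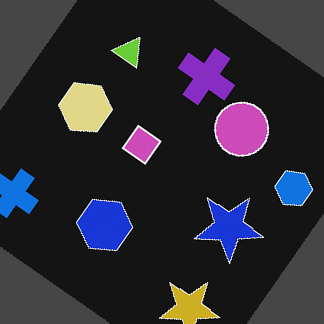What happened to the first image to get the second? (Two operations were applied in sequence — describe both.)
The transformation is: color-inverted (negative), then rotated clockwise by a large amount — several tens of degrees.

The light background has become dark and every shape's color is its complement — a photographic negative. Every shape is tilted by the same angle and the image corners show triangular fill wedges — a whole-image rotation by a non-right angle.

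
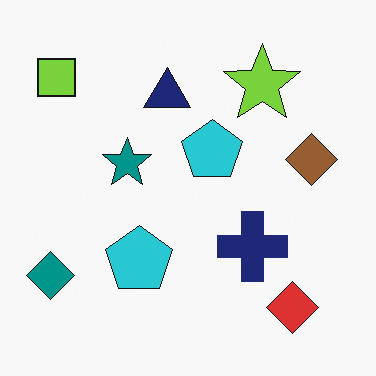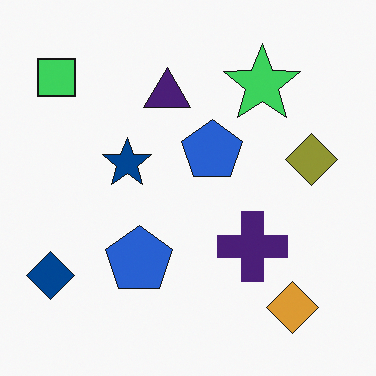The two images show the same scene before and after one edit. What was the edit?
The image was hue-shifted slightly.

Every shape's color has rotated by the same amount around the hue wheel — a uniform hue shift.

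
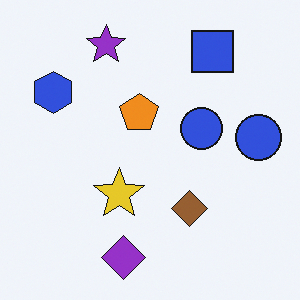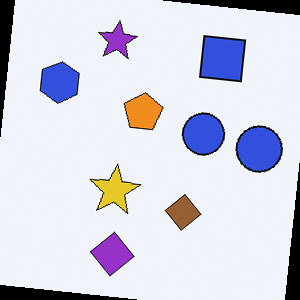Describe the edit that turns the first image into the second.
This is the original image rotated clockwise by a few degrees.

Every shape is tilted by the same angle and the image corners show triangular fill wedges — a whole-image rotation by a non-right angle.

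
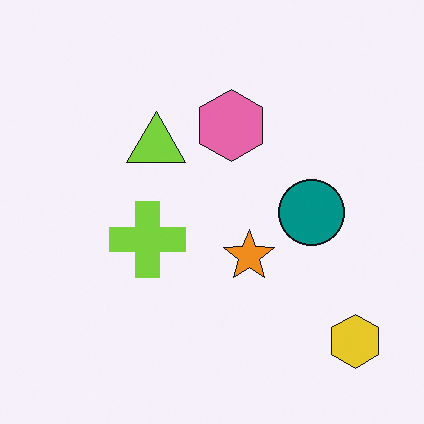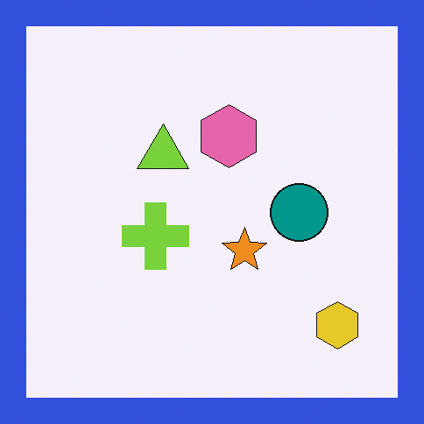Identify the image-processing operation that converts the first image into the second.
The image was framed with a blue border.

A solid blue frame runs around the edge of the second image, with the content slightly shrunk inside it.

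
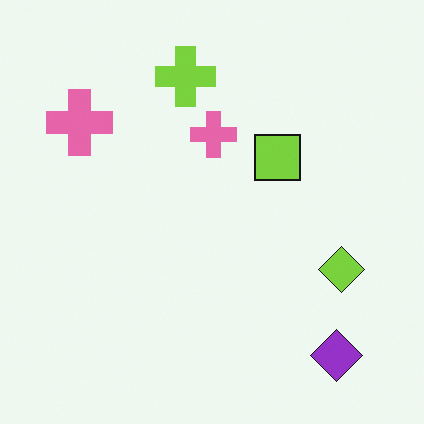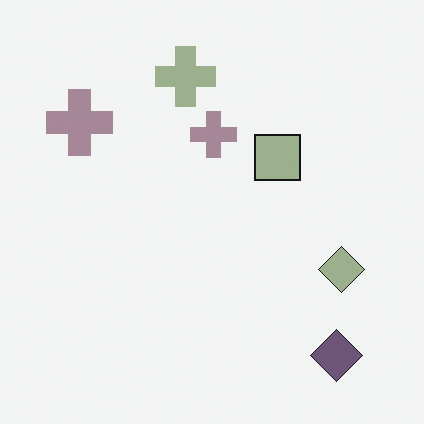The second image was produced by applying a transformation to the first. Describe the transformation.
The transformation is: heavily desaturated.

All colors are more muted and greyish — a global saturation change.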